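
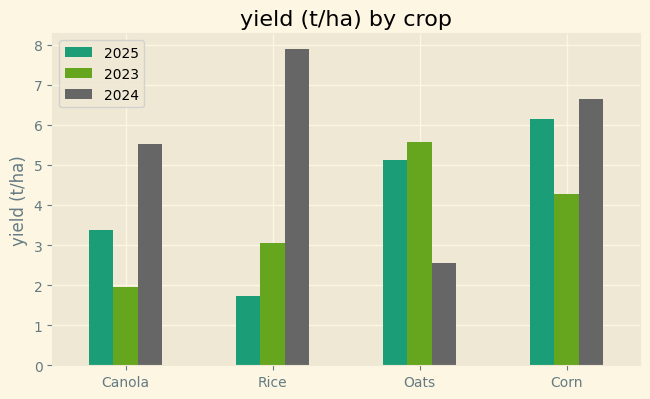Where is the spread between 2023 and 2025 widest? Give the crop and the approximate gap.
Corn: 2023 ≈ 4, 2025 ≈ 6 → gap ≈ 2. Next-largest (Canola) is only ≈ 1.

Corn, ≈ 2 t/ha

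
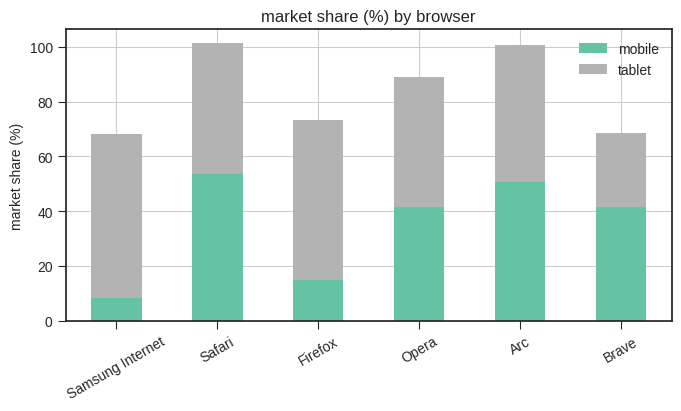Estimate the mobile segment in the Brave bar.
≈ 40

mobile top ≈ 40, bottom ≈ 0; segment ≈ 40.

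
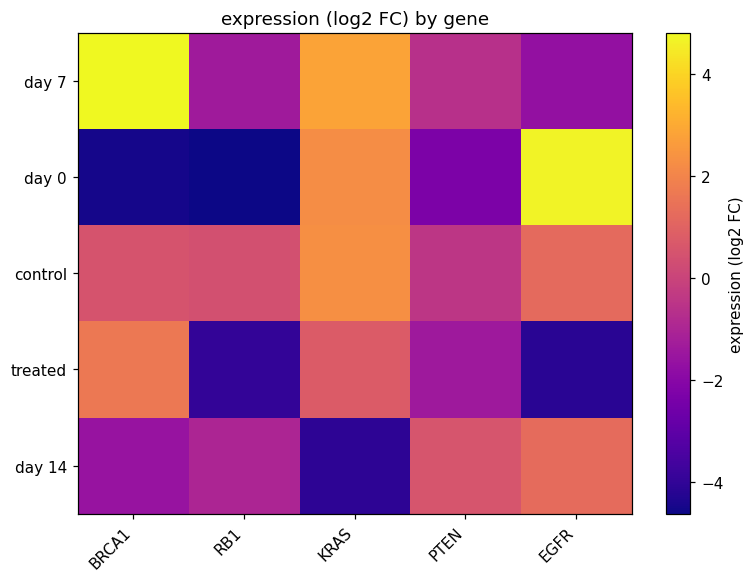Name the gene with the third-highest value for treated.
Top 4 for treated: BRCA1 ≈ 2, KRAS ≈ 1, PTEN ≈ -1, RB1 ≈ -4.

PTEN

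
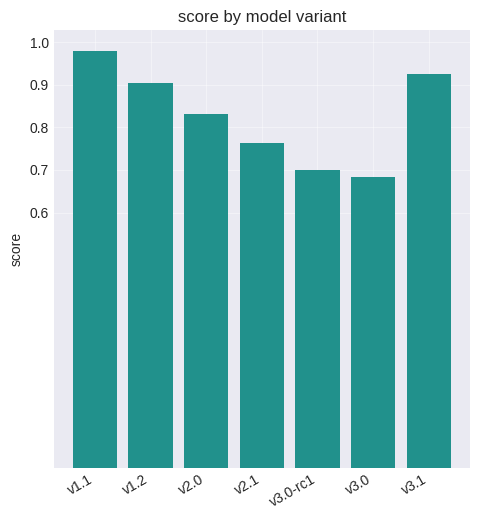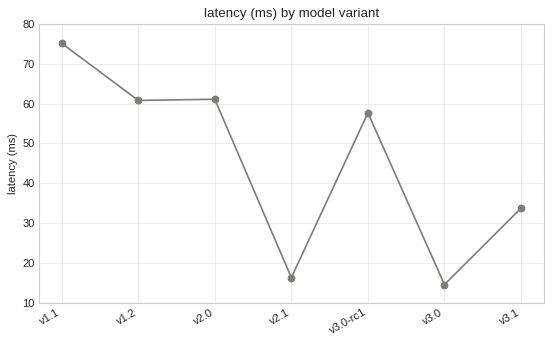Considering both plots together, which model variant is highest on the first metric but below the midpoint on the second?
v3.1

Chart 2 median latency (ms) ≈ 60; below-median model variants: v2.1, v3.0, v3.1. Among those, v3.1 has the highest score (≈ 0.9).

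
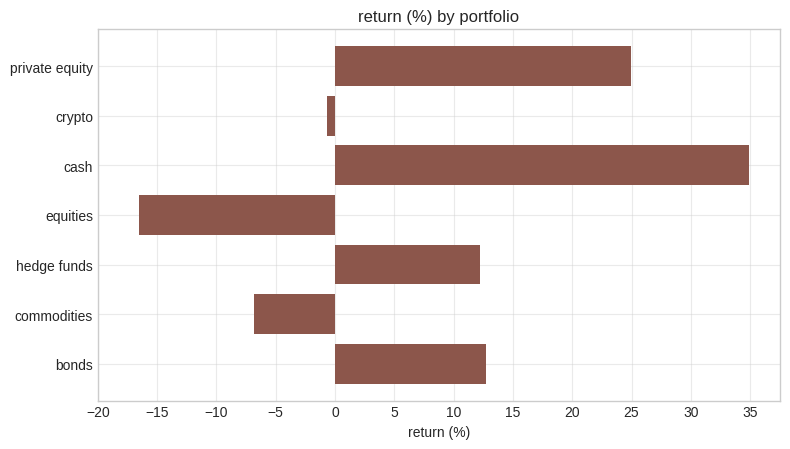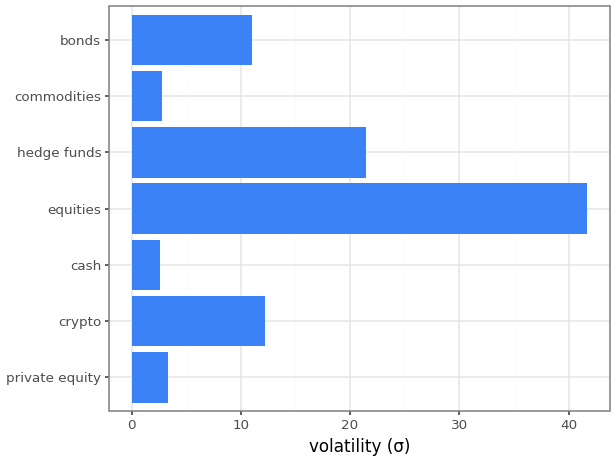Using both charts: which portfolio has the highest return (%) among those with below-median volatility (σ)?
cash

Chart 2 median volatility (σ) ≈ 10; below-median portfolios: private equity, cash, commodities. Among those, cash has the highest return (%) (≈ 35).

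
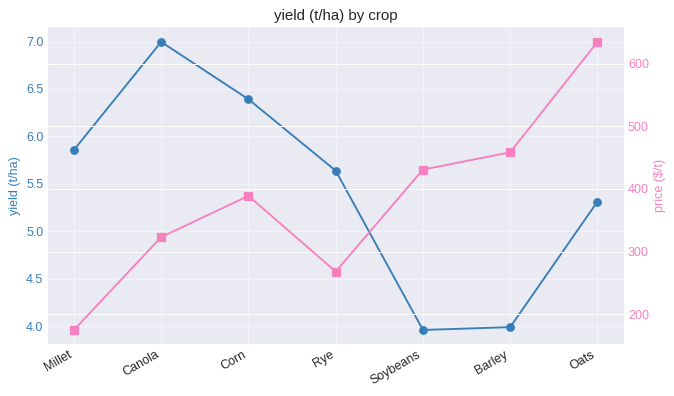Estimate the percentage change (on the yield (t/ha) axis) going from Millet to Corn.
≈ +8.3%

Millet ≈ 6.0, Corn ≈ 6.5; (6.5 − 6.0) / 6.0 ≈ +8.3%.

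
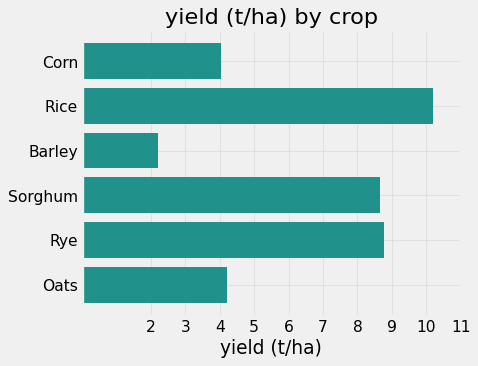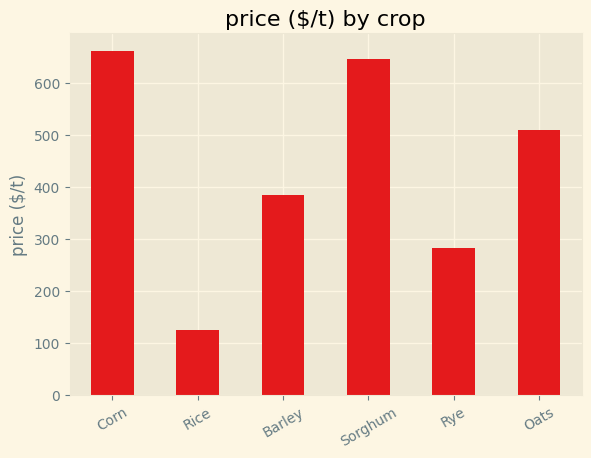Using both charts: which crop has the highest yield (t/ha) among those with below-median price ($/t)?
Rice

Chart 2 median price ($/t) ≈ 400; below-median crops: Rice, Barley, Rye. Among those, Rice has the highest yield (t/ha) (≈ 10).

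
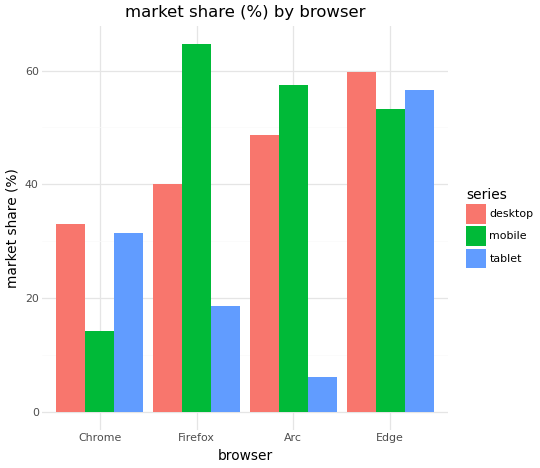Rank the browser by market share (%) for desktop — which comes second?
Top 3 for desktop: Edge ≈ 60, Arc ≈ 50, Firefox ≈ 40.

Arc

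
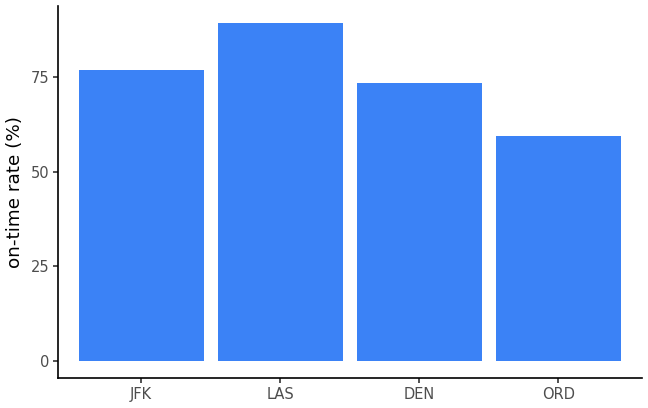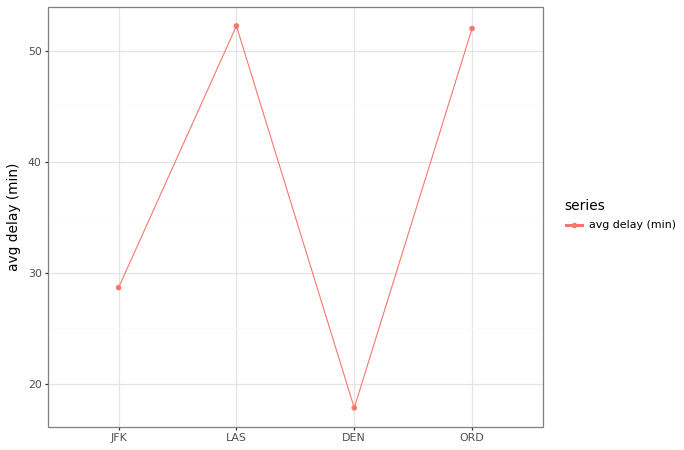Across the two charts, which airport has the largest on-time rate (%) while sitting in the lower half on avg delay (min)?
Chart 2 median avg delay (min) ≈ 40; below-median airports: JFK, DEN. Among those, JFK has the highest on-time rate (%) (≈ 80).

JFK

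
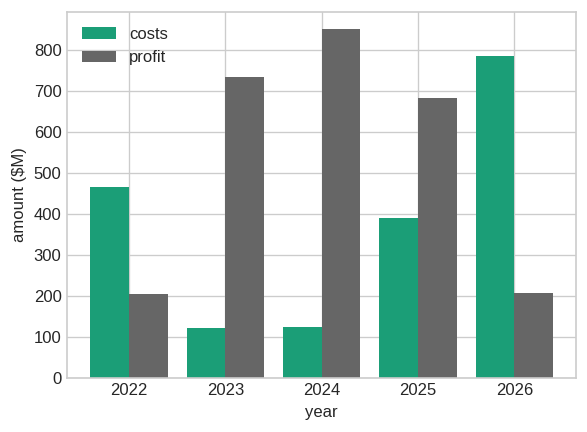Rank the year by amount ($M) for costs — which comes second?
Top 3 for costs: 2026 ≈ 800, 2022 ≈ 500, 2025 ≈ 400.

2022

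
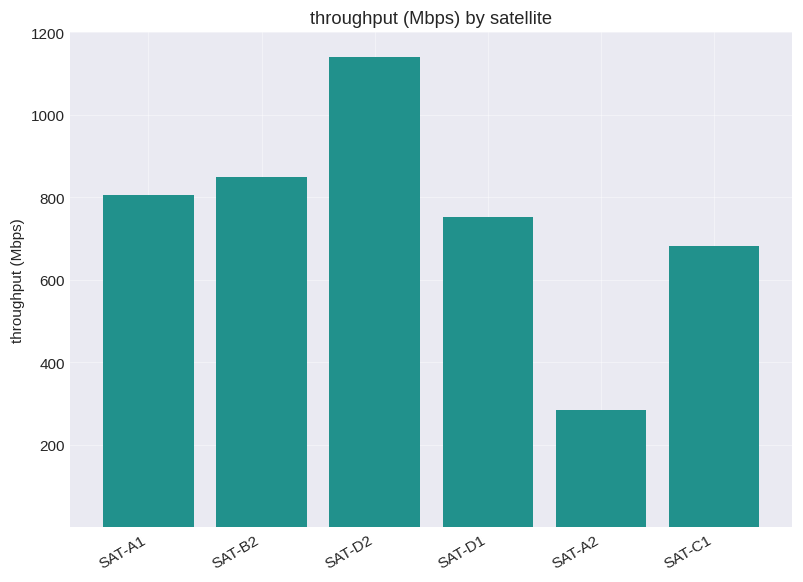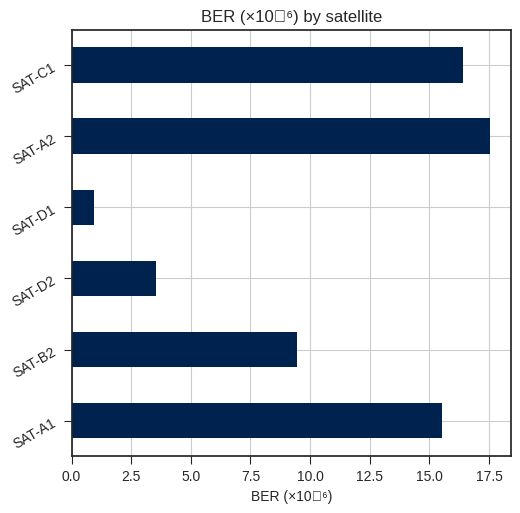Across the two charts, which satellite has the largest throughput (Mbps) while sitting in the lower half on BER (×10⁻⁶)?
SAT-D2

Chart 2 median BER (×10⁻⁶) ≈ 12; below-median satellites: SAT-B2, SAT-D2, SAT-D1. Among those, SAT-D2 has the highest throughput (Mbps) (≈ 1200).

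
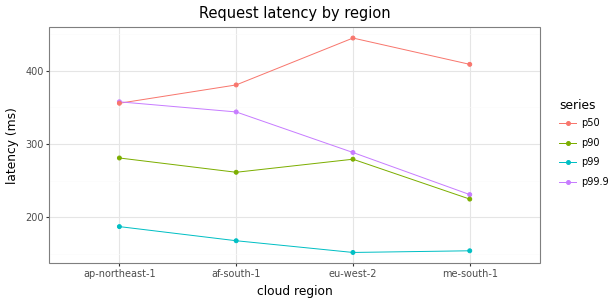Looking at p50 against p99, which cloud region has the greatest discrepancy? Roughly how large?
eu-west-2, ≈ 300 ms

eu-west-2: p50 ≈ 450, p99 ≈ 150 → gap ≈ 300. Next-largest (me-south-1) is only ≈ 250.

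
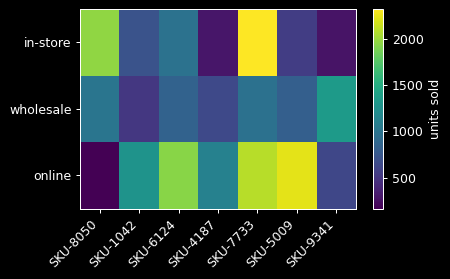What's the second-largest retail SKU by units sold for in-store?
SKU-8050

Top 3 for in-store: SKU-7733 ≈ 2400, SKU-8050 ≈ 2000, SKU-6124 ≈ 1000.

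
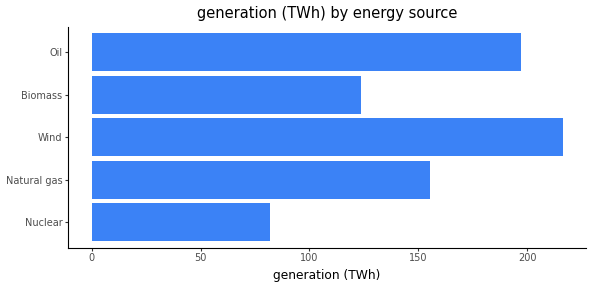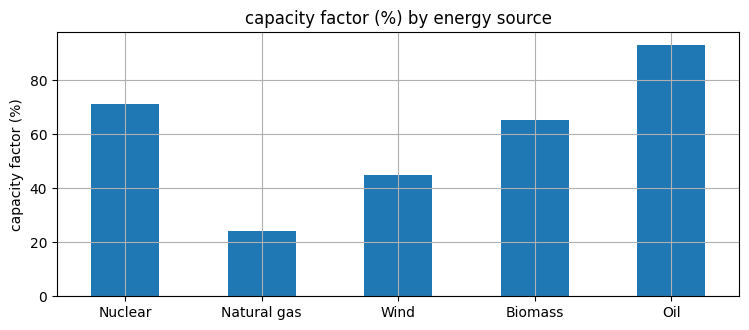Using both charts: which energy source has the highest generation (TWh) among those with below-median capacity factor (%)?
Wind

Chart 2 median capacity factor (%) ≈ 70; below-median energy sources: Natural gas, Wind. Among those, Wind has the highest generation (TWh) (≈ 220).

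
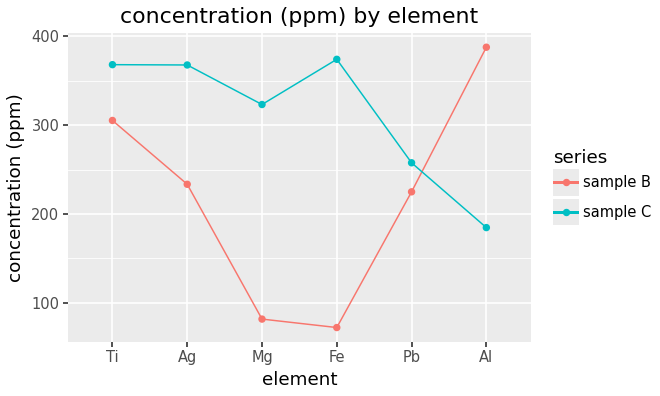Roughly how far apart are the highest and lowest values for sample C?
≈ 150

Max Fe ≈ 350, min Al ≈ 200; range ≈ 150.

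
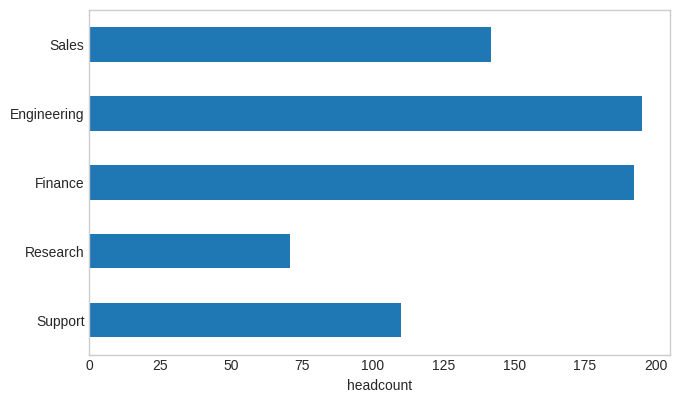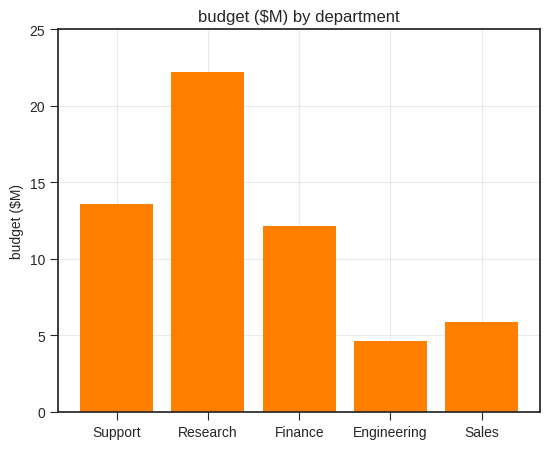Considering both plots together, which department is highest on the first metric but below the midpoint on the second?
Chart 2 median budget ($M) ≈ 10; below-median departments: Engineering, Sales. Among those, Engineering has the highest headcount (≈ 200).

Engineering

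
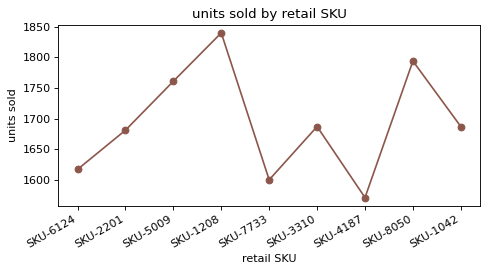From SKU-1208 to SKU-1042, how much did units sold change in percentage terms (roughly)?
SKU-1208 ≈ 1850, SKU-1042 ≈ 1675; (1675 − 1850) / 1850 ≈ -9.5%.

≈ -9.5%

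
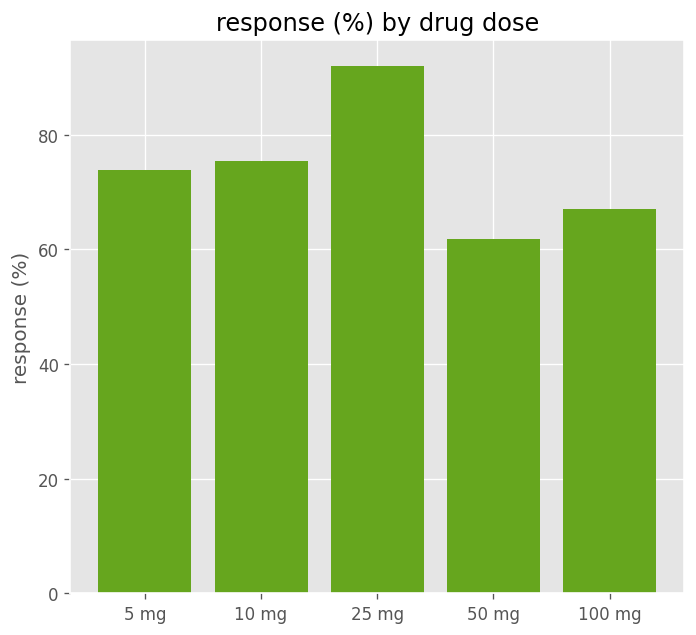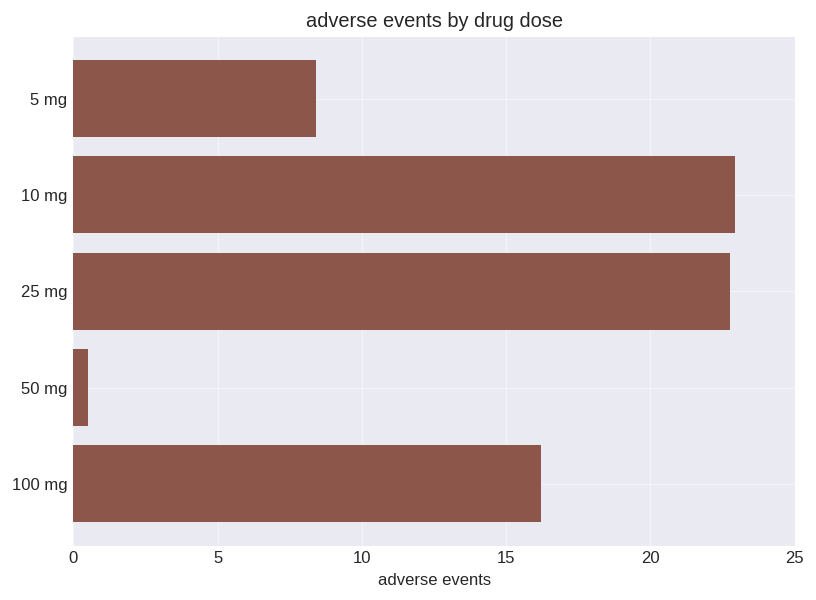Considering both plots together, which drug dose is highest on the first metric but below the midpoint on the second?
5 mg

Chart 2 median adverse events ≈ 15; below-median drug doses: 5 mg, 50 mg. Among those, 5 mg has the highest response (%) (≈ 70).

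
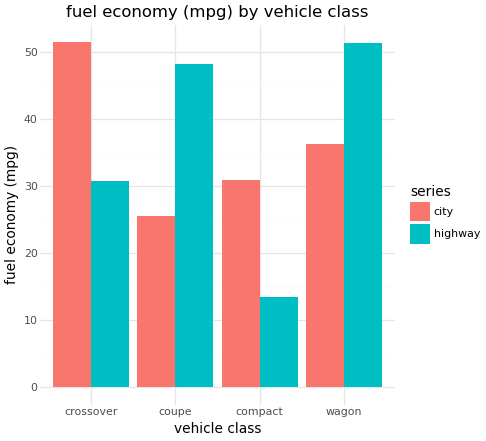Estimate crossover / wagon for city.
crossover ≈ 50, wagon ≈ 35; 50/35 ≈ 1.43.

≈ 1.43×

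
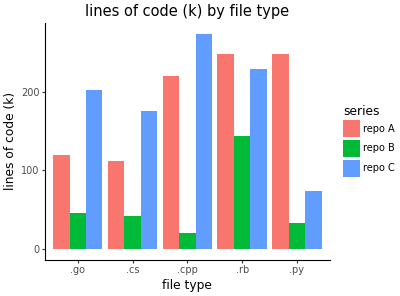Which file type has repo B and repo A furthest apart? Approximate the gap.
.py: repo B ≈ 25, repo A ≈ 250 → gap ≈ 225. Next-largest (.cpp) is only ≈ 200.

.py, ≈ 225 k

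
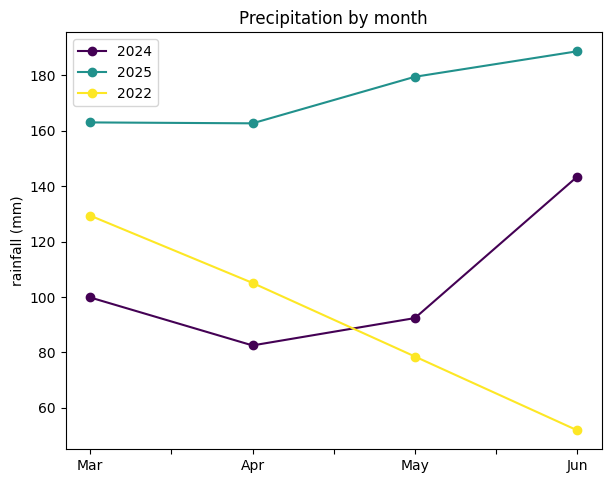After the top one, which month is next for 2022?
Top 3 for 2022: Mar ≈ 120, Apr ≈ 100, May ≈ 80.

Apr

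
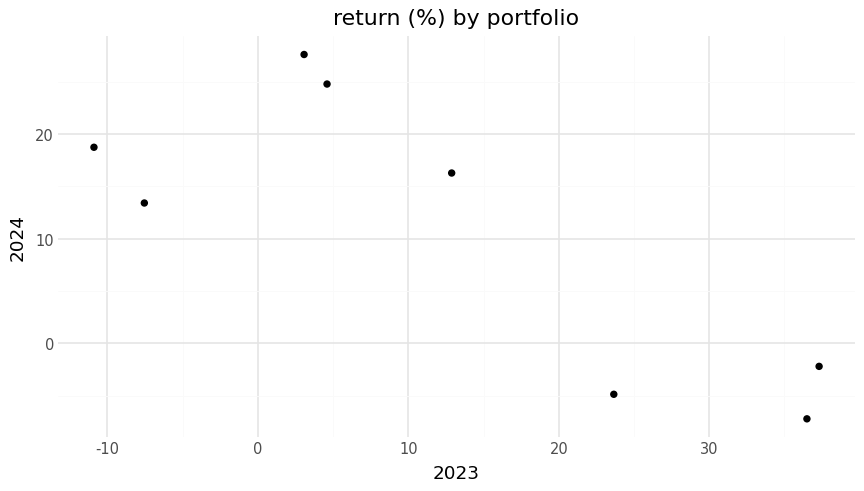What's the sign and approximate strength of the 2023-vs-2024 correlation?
negative, strong

Points are negatively correlated; strong (|r| ≈ 0.8).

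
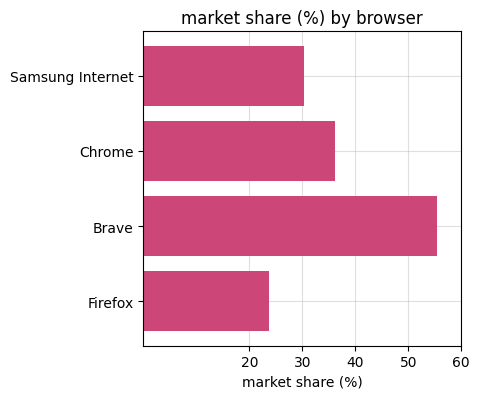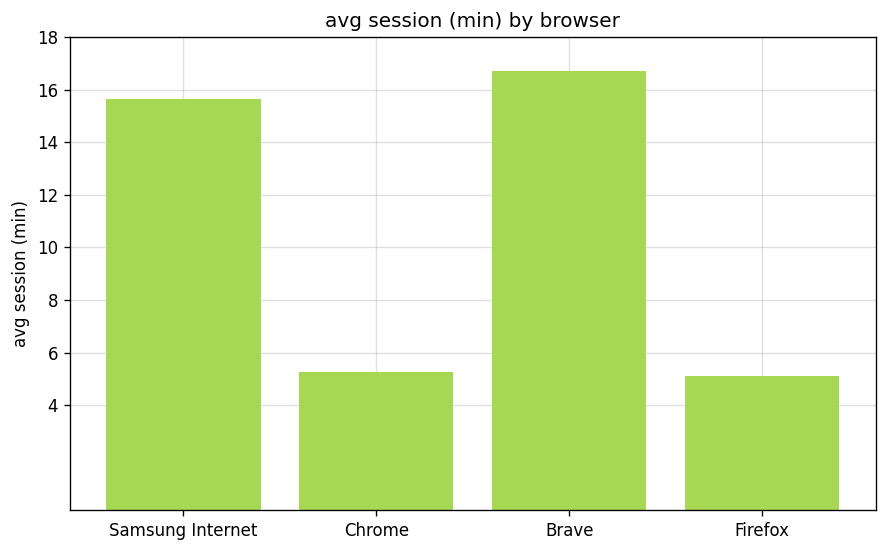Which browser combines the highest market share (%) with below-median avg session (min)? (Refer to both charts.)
Chart 2 median avg session (min) ≈ 10; below-median browsers: Chrome, Firefox. Among those, Chrome has the highest market share (%) (≈ 40).

Chrome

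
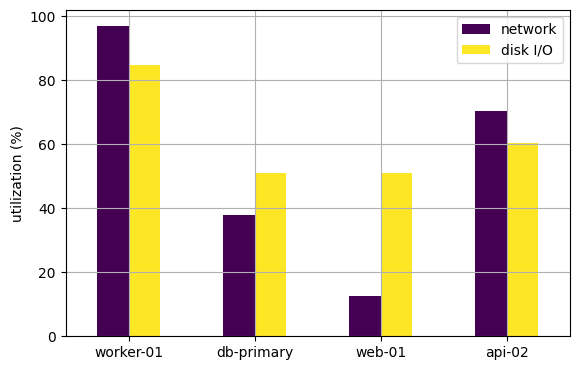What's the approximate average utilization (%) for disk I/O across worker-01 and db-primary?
(80 + 50) / 2 ≈ 65.

≈ 65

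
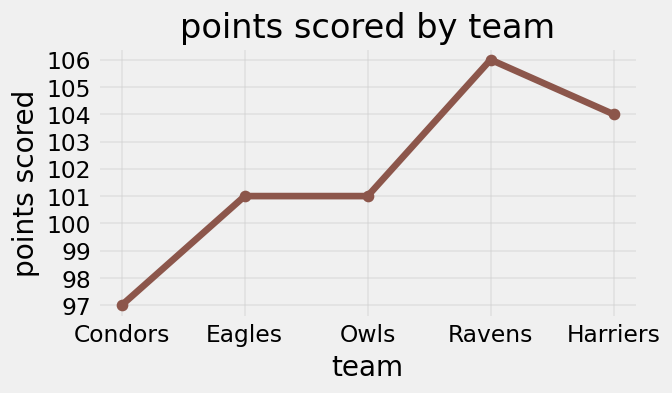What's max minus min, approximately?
≈ 9

Max Ravens ≈ 106, min Condors ≈ 97; range ≈ 9.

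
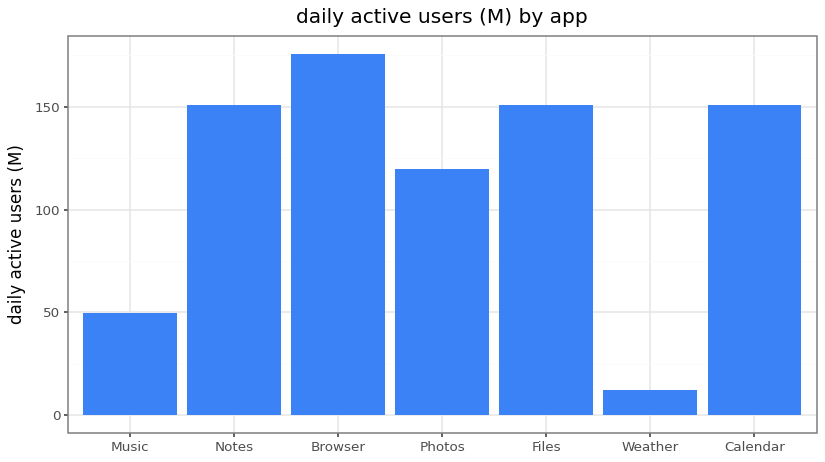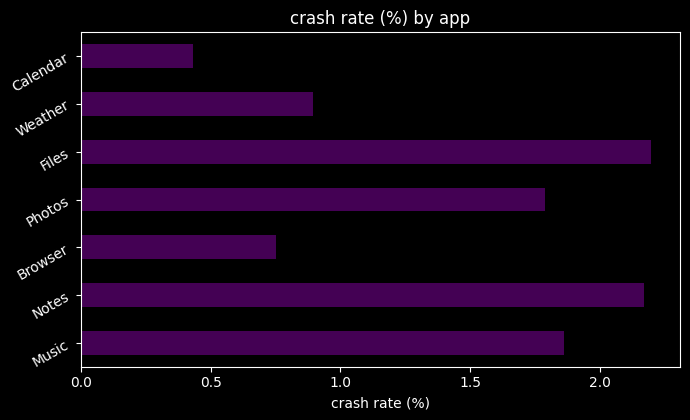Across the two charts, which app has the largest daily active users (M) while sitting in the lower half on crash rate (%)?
Chart 2 median crash rate (%) ≈ 2; below-median apps: Browser, Weather, Calendar. Among those, Browser has the highest daily active users (M) (≈ 180).

Browser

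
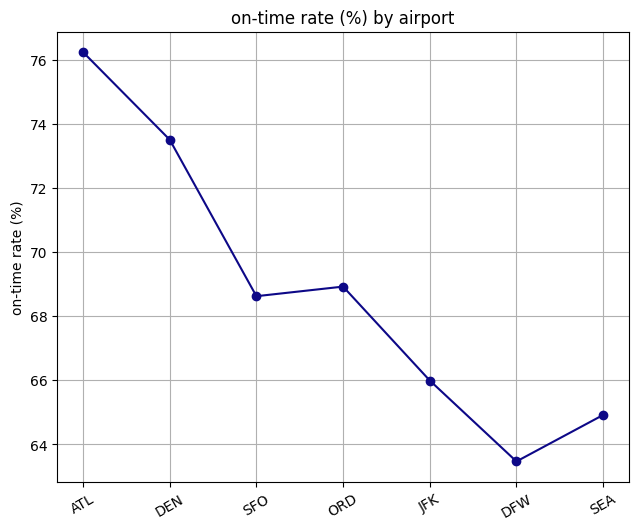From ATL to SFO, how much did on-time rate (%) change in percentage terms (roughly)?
ATL ≈ 76, SFO ≈ 68; (68 − 76) / 76 ≈ -10.5%.

≈ -10.5%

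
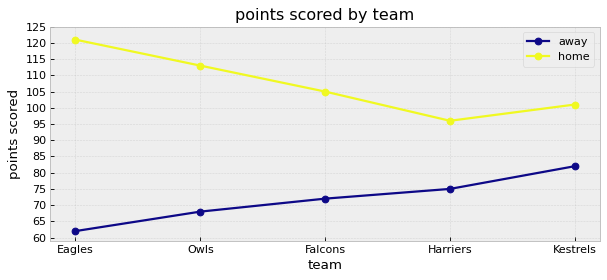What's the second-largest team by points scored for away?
Harriers

Top 3 for away: Kestrels ≈ 80, Harriers ≈ 75, Falcons ≈ 70.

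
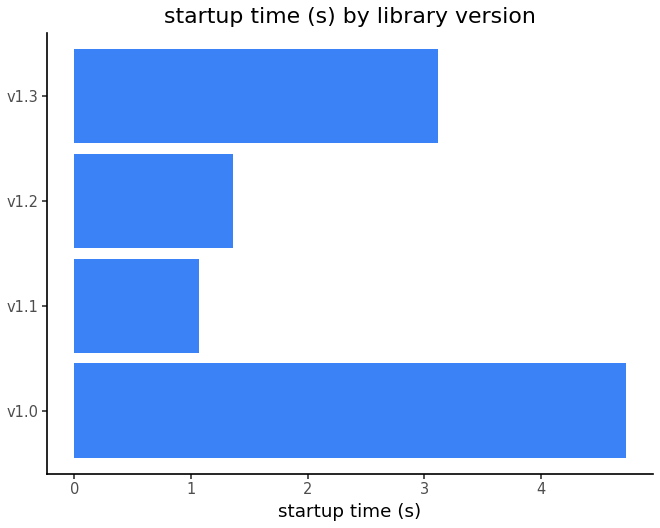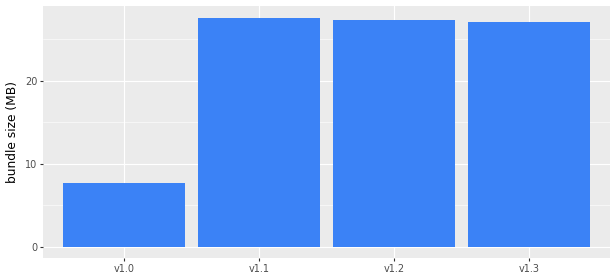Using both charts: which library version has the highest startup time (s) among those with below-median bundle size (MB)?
v1.0

Chart 2 median bundle size (MB) ≈ 25; below-median library versions: v1.0, v1.3. Among those, v1.0 has the highest startup time (s) (≈ 4.5).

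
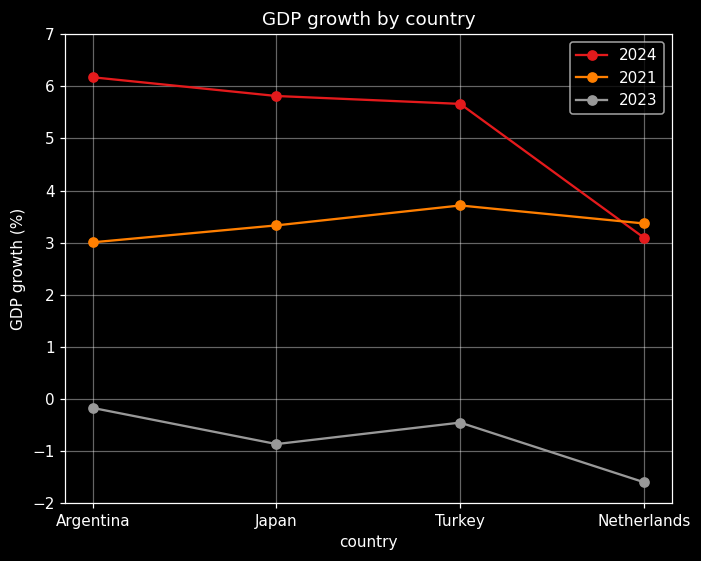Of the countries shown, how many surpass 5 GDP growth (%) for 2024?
3

Above 5: Argentina, Japan, Turkey.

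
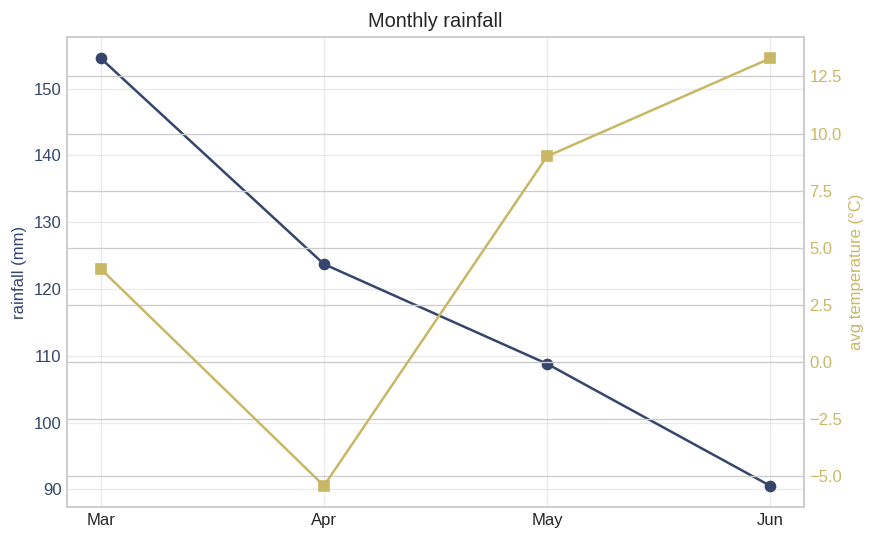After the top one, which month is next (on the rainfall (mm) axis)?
Apr

Top 3 (on the rainfall (mm) axis): Mar ≈ 150, Apr ≈ 120, May ≈ 110.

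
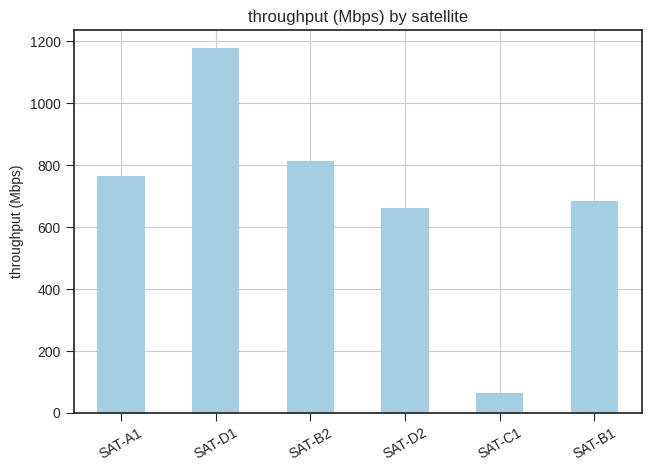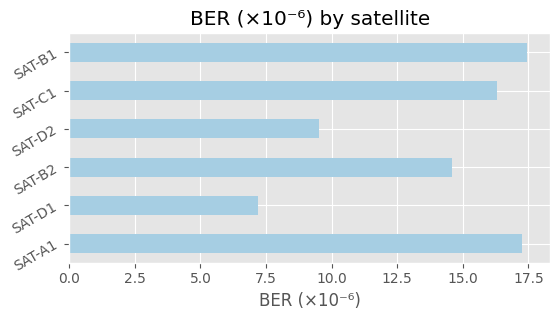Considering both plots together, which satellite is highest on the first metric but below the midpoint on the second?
SAT-D1

Chart 2 median BER (×10⁻⁶) ≈ 16; below-median satellites: SAT-D1, SAT-B2, SAT-D2. Among those, SAT-D1 has the highest throughput (Mbps) (≈ 1200).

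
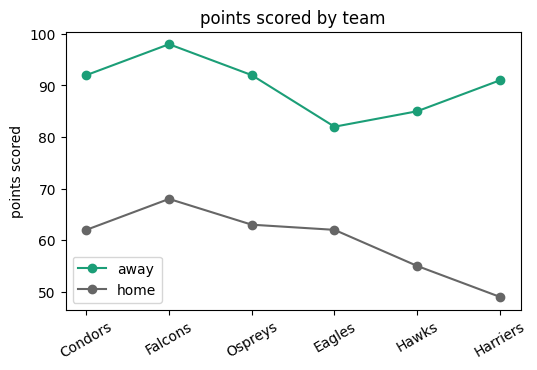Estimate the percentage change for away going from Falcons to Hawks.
Falcons ≈ 100, Hawks ≈ 85; (85 − 100) / 100 ≈ -15%.

≈ -15%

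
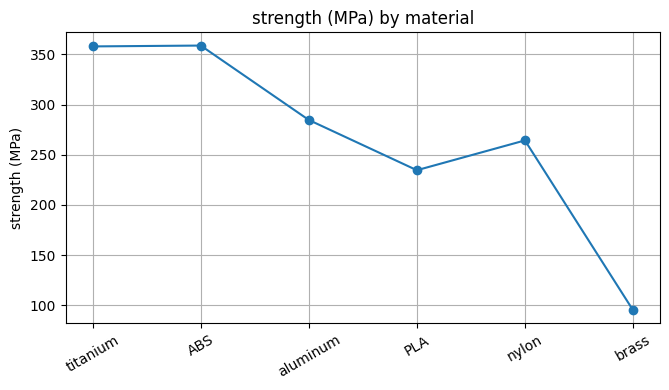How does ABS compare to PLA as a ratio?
≈ 1.56×

ABS ≈ 350, PLA ≈ 225; 350/225 ≈ 1.56.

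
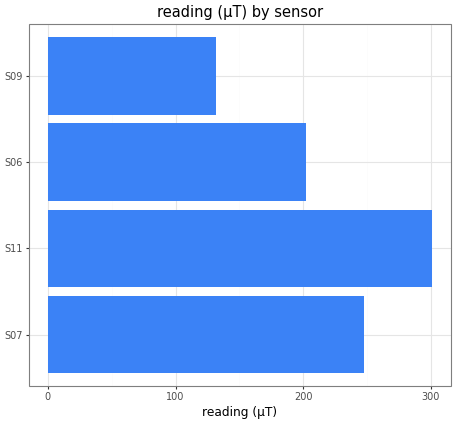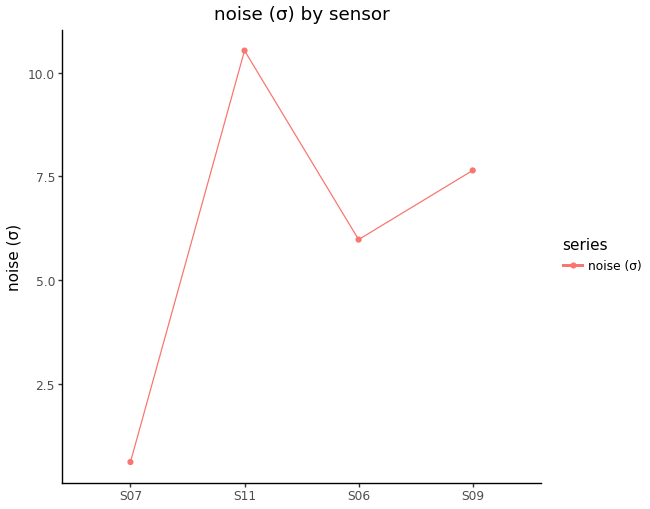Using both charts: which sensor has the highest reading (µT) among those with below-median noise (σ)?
S07

Chart 2 median noise (σ) ≈ 7; below-median sensors: S07, S06. Among those, S07 has the highest reading (µT) (≈ 250).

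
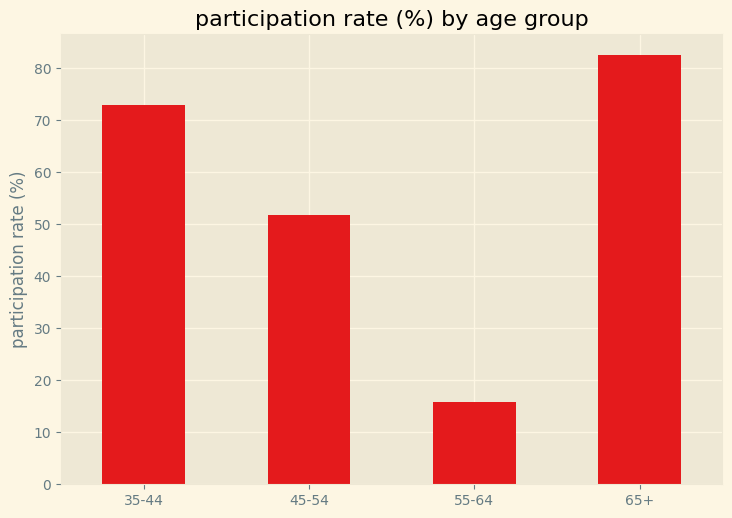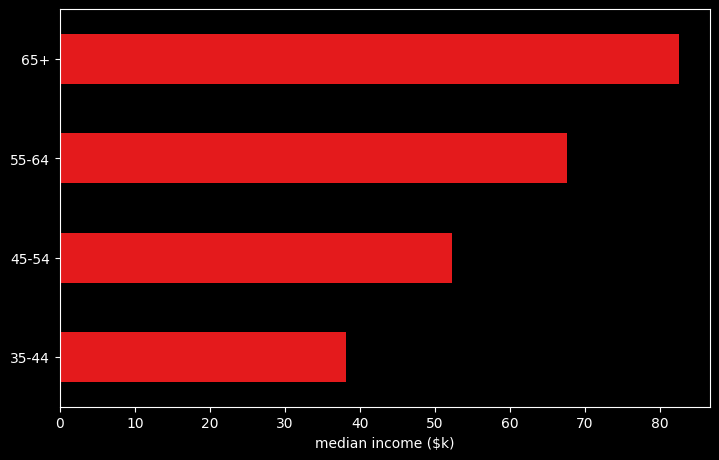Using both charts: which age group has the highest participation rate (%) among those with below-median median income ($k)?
Chart 2 median median income ($k) ≈ 60; below-median age groups: 35-44, 45-54. Among those, 35-44 has the highest participation rate (%) (≈ 70).

35-44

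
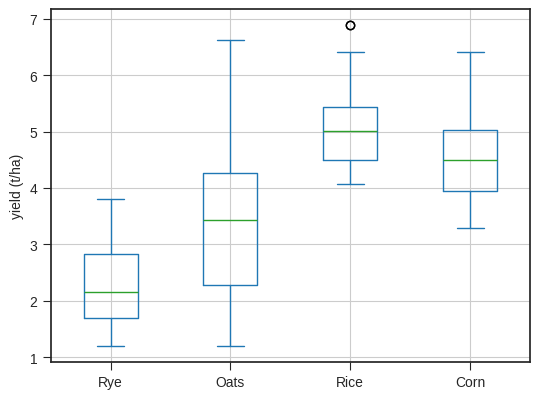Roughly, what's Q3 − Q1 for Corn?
≈ 1.0

Q3 ≈ 5.0, Q1 ≈ 4.0; IQR ≈ 1.0.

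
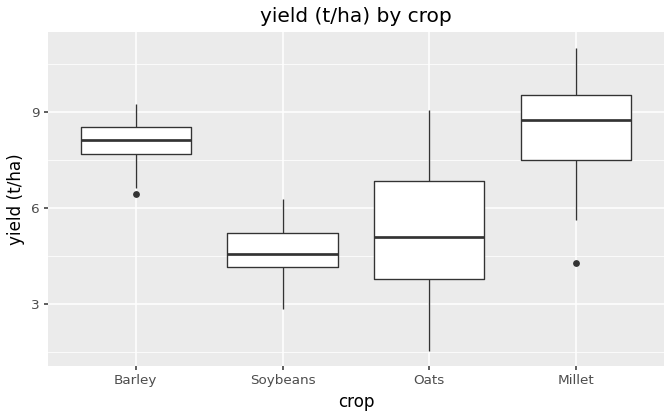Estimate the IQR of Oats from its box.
Q3 ≈ 7.0, Q1 ≈ 4.0; IQR ≈ 3.0.

≈ 3.0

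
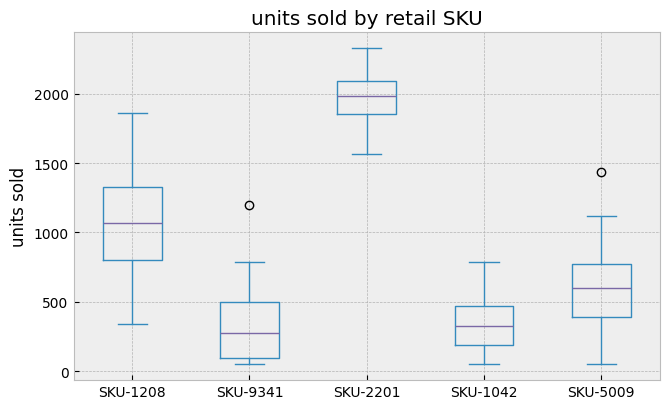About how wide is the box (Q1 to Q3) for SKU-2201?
≈ 200

Q3 ≈ 2000, Q1 ≈ 1800; IQR ≈ 200.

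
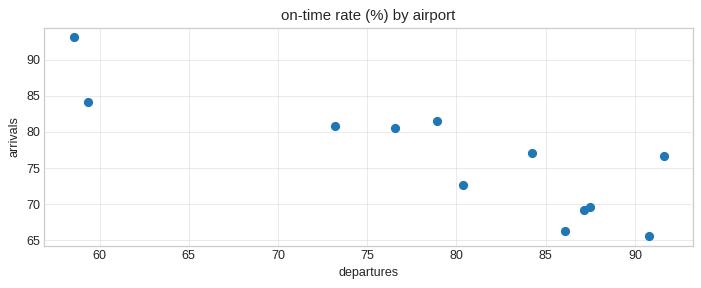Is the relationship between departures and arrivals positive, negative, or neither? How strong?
negative, strong

Points are negatively correlated; strong (|r| ≈ 0.8).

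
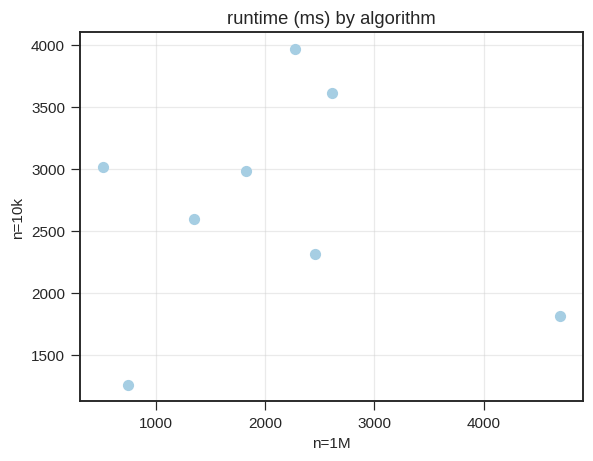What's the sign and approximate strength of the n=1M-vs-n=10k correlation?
Points are roughly uncorrelated; weak (|r| ≈ 0.0).

no clear correlation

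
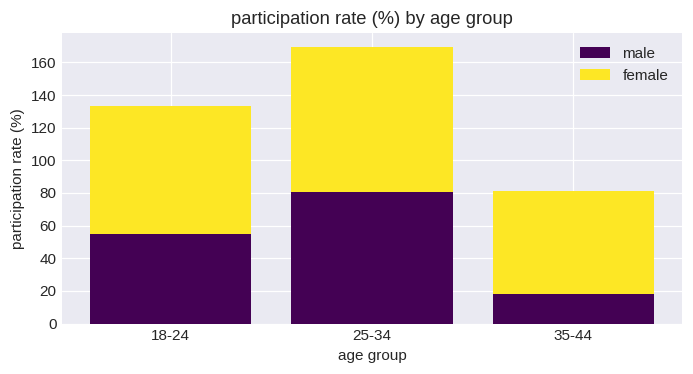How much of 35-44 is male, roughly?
≈ 20

male top ≈ 20, bottom ≈ 0; segment ≈ 20.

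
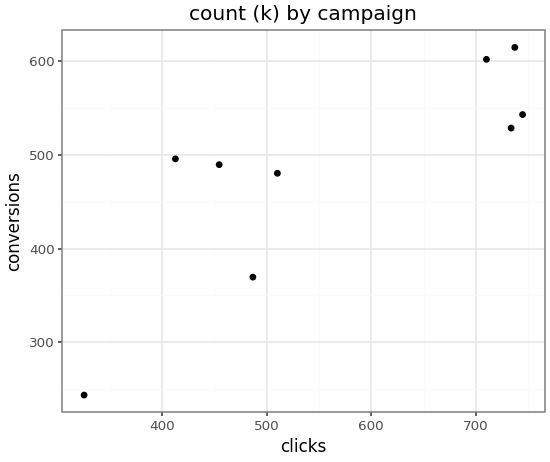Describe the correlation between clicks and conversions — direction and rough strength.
positive, strong

Points are positively correlated; strong (|r| ≈ 0.8).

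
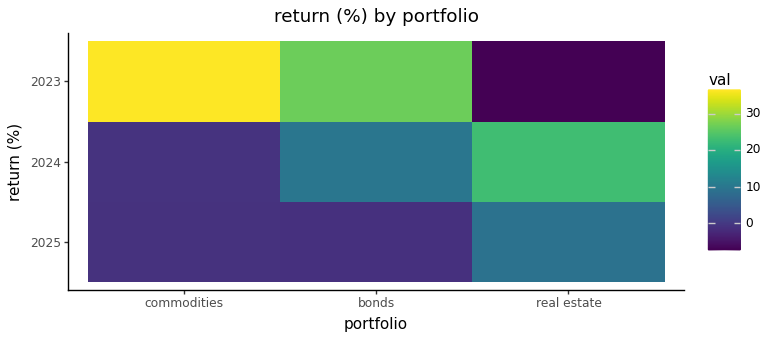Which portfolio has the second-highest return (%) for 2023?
bonds

Top 3 for 2023: commodities ≈ 35, bonds ≈ 25, real estate ≈ -5.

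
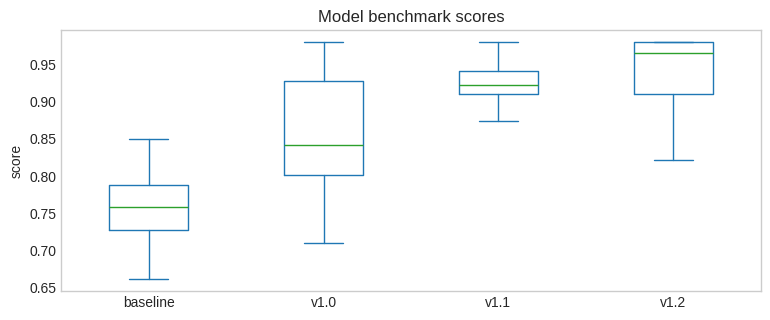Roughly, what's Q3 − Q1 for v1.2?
≈ 0.08

Q3 ≈ 0.98, Q1 ≈ 0.90; IQR ≈ 0.08.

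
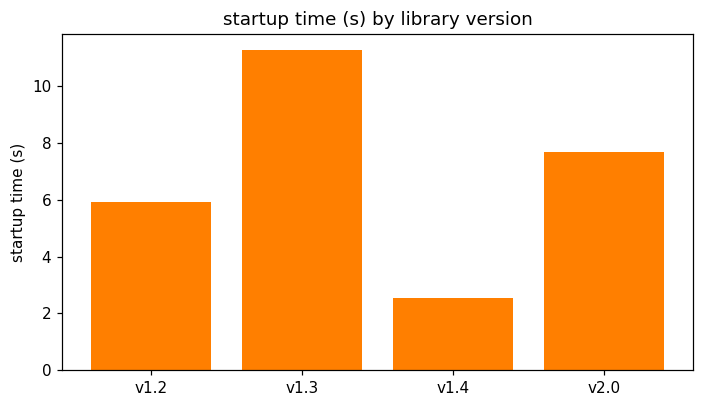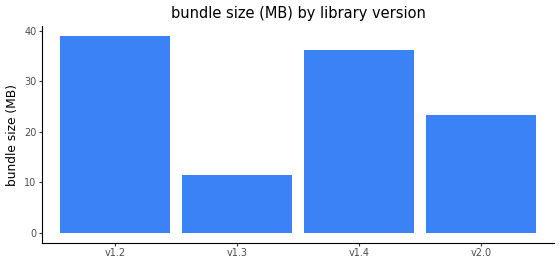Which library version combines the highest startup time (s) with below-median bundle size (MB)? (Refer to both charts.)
Chart 2 median bundle size (MB) ≈ 30; below-median library versions: v1.3, v2.0. Among those, v1.3 has the highest startup time (s) (≈ 12).

v1.3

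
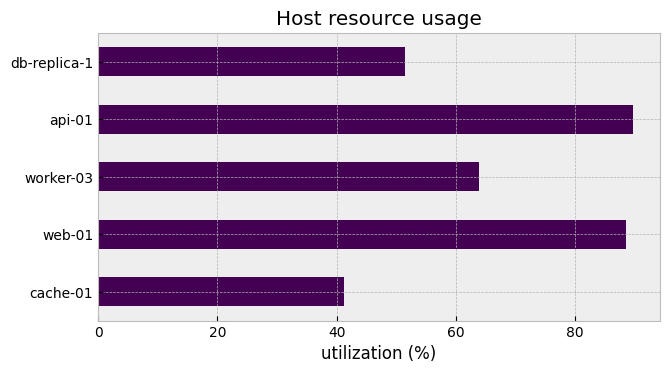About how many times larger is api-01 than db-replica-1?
≈ 1.8×

api-01 ≈ 90, db-replica-1 ≈ 50; 90/50 ≈ 1.8.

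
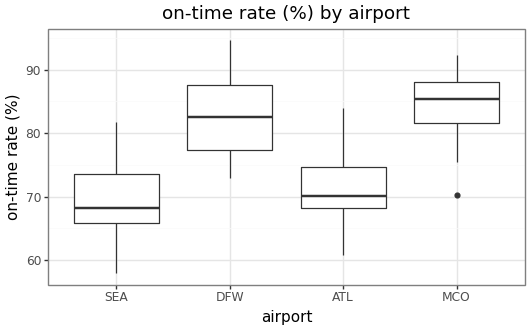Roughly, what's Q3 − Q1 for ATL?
Q3 ≈ 74, Q1 ≈ 68; IQR ≈ 6.

≈ 6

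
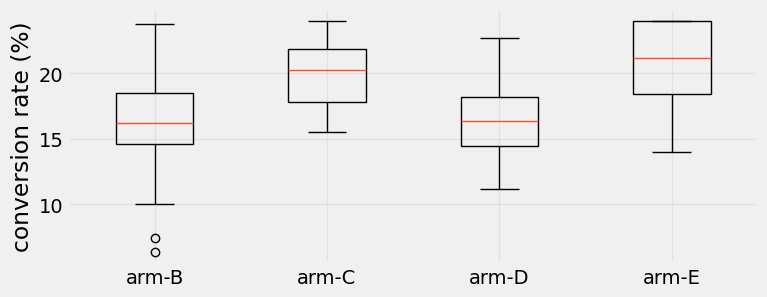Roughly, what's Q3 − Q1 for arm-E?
≈ 5.5

Q3 ≈ 24.0, Q1 ≈ 18.5; IQR ≈ 5.5.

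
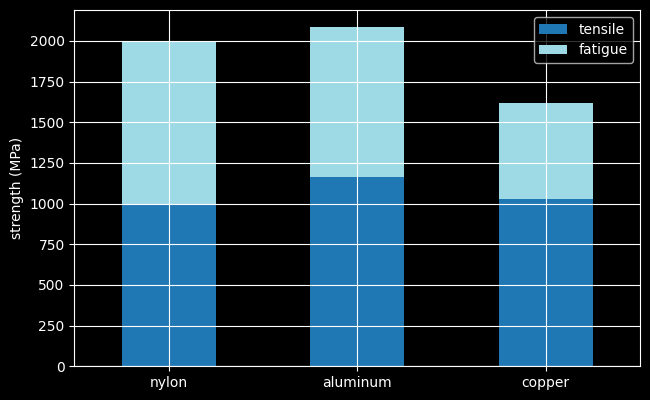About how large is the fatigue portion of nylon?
≈ 1000

fatigue top ≈ 2000, bottom ≈ 1000; segment ≈ 1000.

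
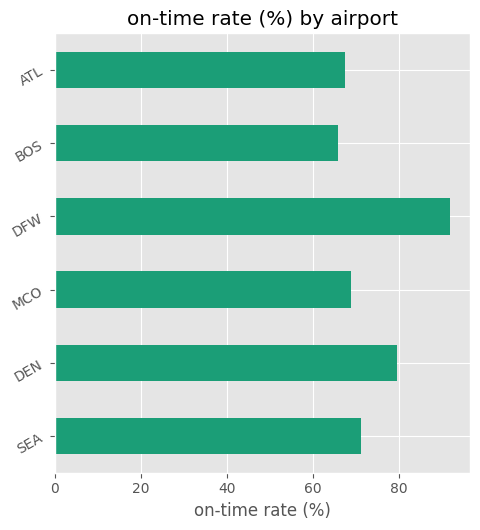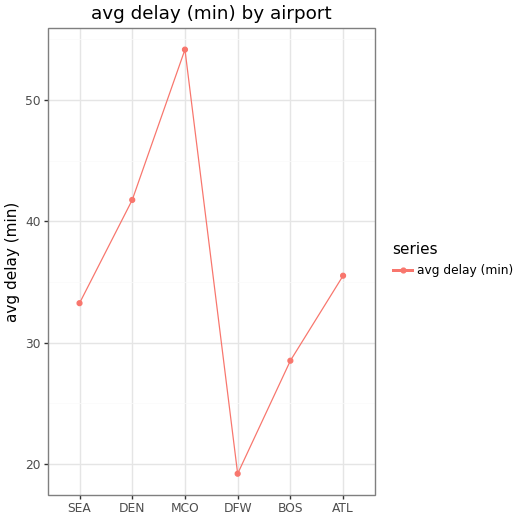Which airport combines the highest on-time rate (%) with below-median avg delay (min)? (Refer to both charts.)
Chart 2 median avg delay (min) ≈ 35; below-median airports: SEA, DFW, BOS. Among those, DFW has the highest on-time rate (%) (≈ 90).

DFW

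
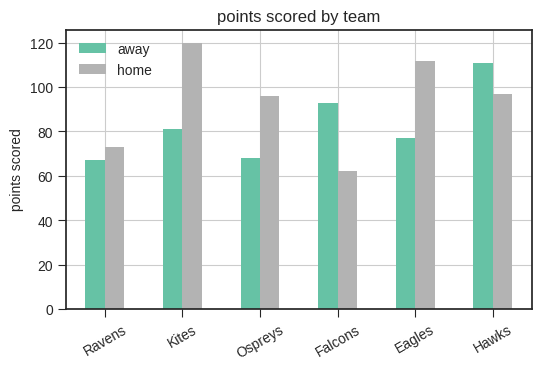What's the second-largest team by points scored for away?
Falcons

Top 3 for away: Hawks ≈ 110, Falcons ≈ 90, Kites ≈ 80.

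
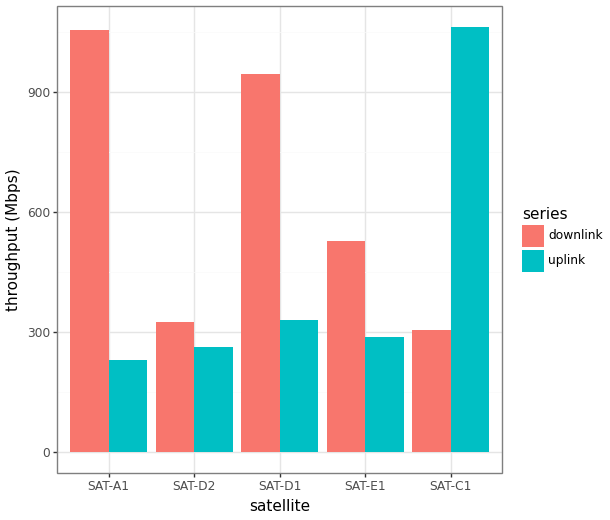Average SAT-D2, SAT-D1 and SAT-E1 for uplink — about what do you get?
(300 + 300 + 300) / 3 ≈ 300.

≈ 300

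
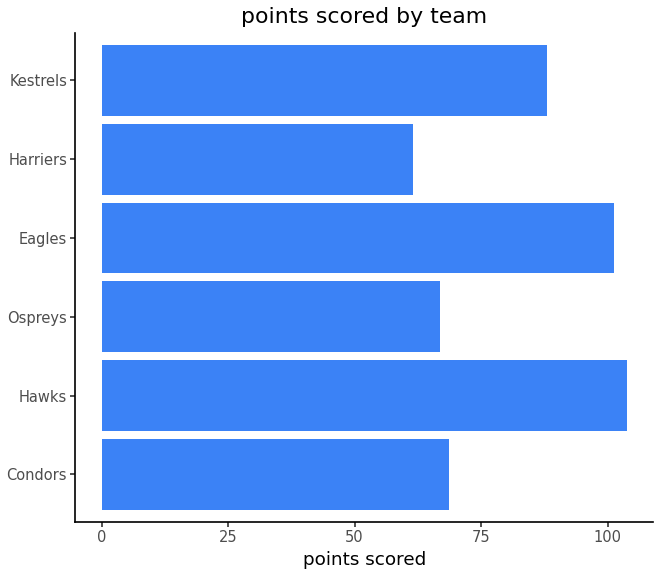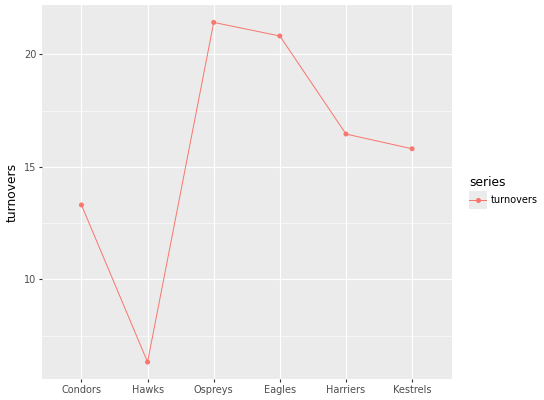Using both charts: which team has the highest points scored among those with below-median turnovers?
Hawks

Chart 2 median turnovers ≈ 16; below-median teams: Condors, Hawks, Kestrels. Among those, Hawks has the highest points scored (≈ 100).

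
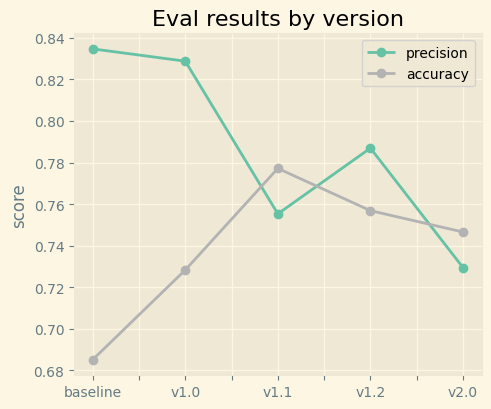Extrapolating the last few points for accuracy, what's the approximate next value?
Last three: 0.78, 0.76, 0.74 → slope ≈ -0.02/step → next ≈ 0.72.

≈ 0.72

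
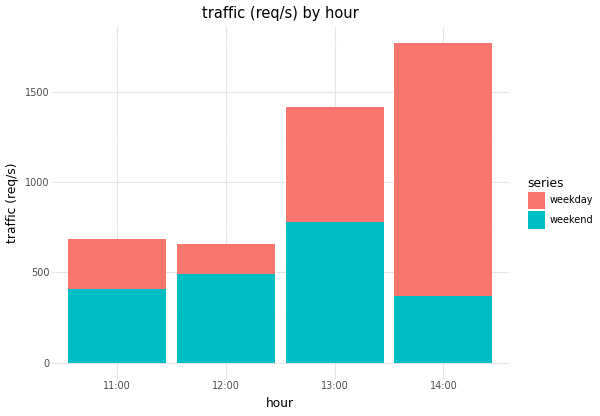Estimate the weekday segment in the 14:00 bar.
weekday top ≈ 1800, bottom ≈ 400; segment ≈ 1400.

≈ 1400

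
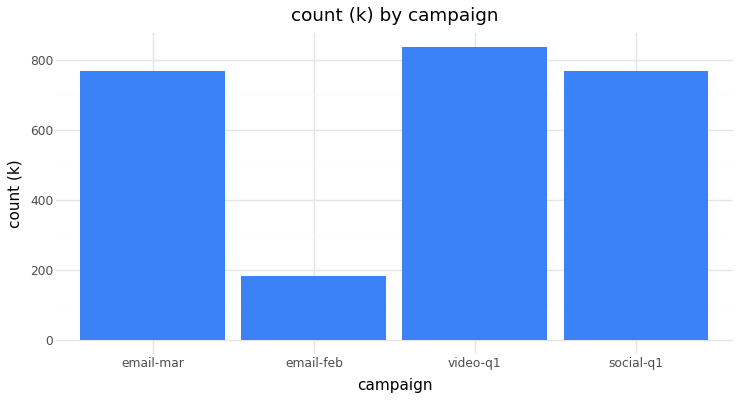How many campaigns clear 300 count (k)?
Above 300: email-mar, video-q1, social-q1.

3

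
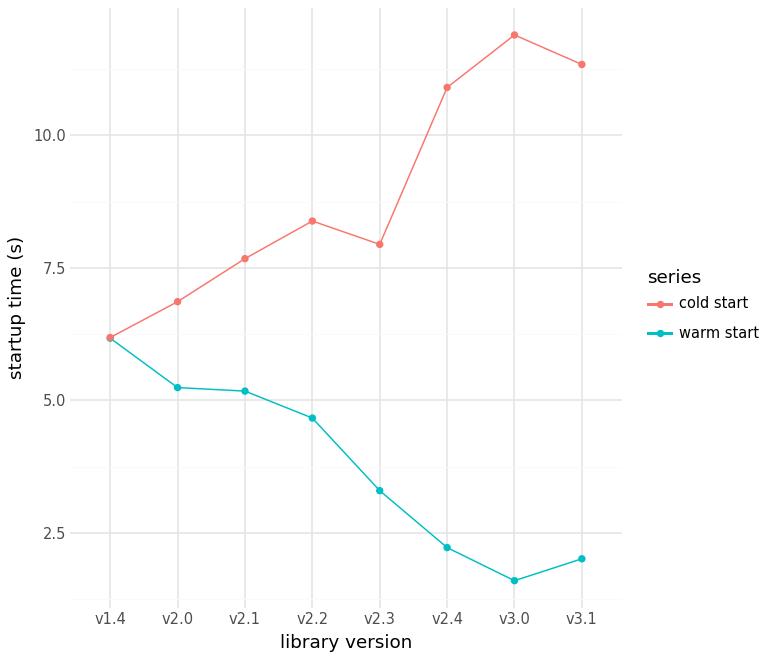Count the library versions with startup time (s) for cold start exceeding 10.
3

Above 10: v2.4, v3.0, v3.1.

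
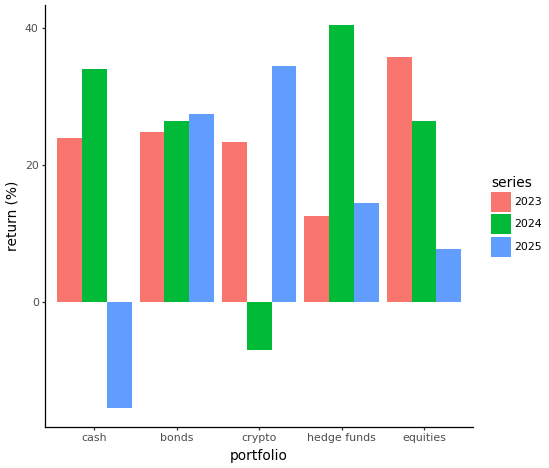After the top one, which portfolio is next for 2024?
cash

Top 3 for 2024: hedge funds ≈ 40, cash ≈ 35, bonds ≈ 25.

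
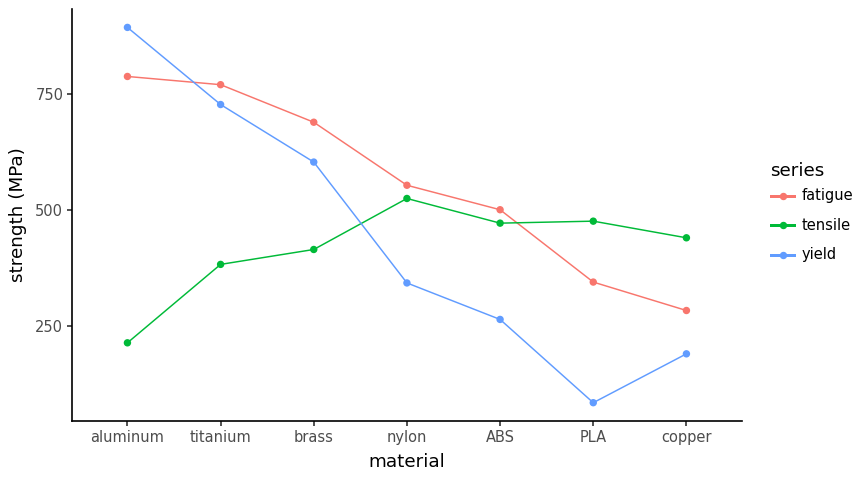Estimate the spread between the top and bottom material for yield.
≈ 800

Max aluminum ≈ 900, min PLA ≈ 100; range ≈ 800.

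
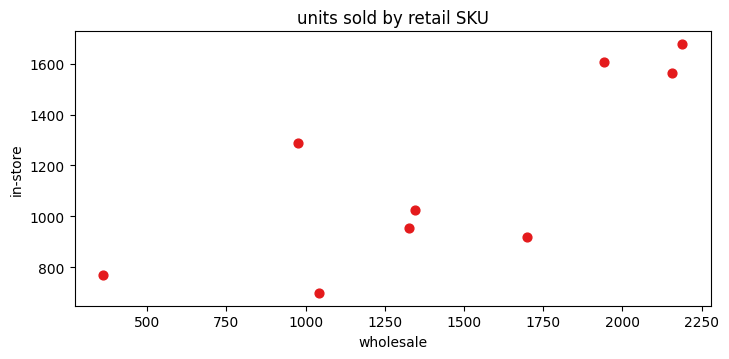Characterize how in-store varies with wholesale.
Points are positively correlated; strong (|r| ≈ 0.8).

positive, strong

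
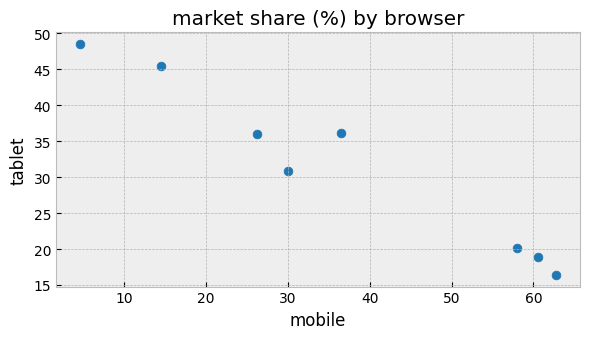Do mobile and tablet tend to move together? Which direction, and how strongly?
negative, strong

Points are negatively correlated; strong (|r| ≈ 1.0).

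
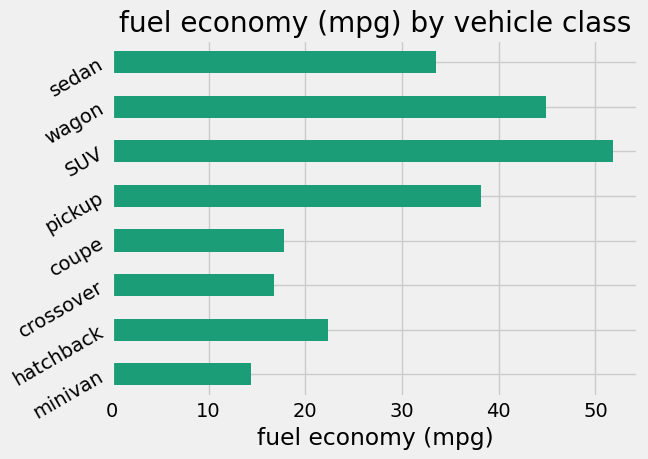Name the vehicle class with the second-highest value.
wagon

Top 3: SUV ≈ 50, wagon ≈ 45, pickup ≈ 40.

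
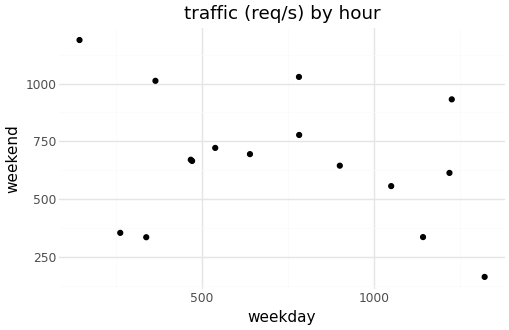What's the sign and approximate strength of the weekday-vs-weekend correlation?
Points are negatively correlated; weak (|r| ≈ 0.3).

negative, weak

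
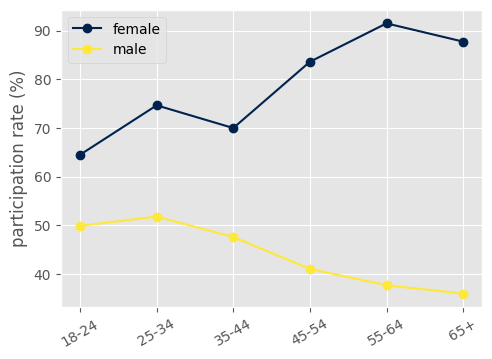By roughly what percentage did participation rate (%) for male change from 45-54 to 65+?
45-54 ≈ 40, 65+ ≈ 35; (35 − 40) / 40 ≈ -12.5%.

≈ -12.5%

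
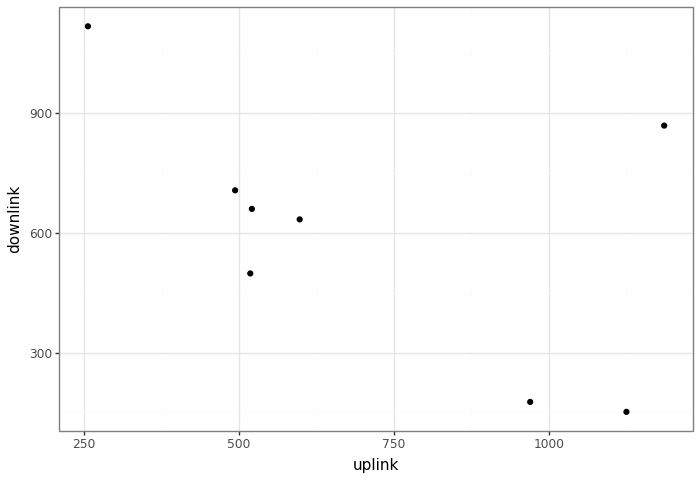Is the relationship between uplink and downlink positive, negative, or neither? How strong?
negative, moderate

Points are negatively correlated; moderate (|r| ≈ 0.5).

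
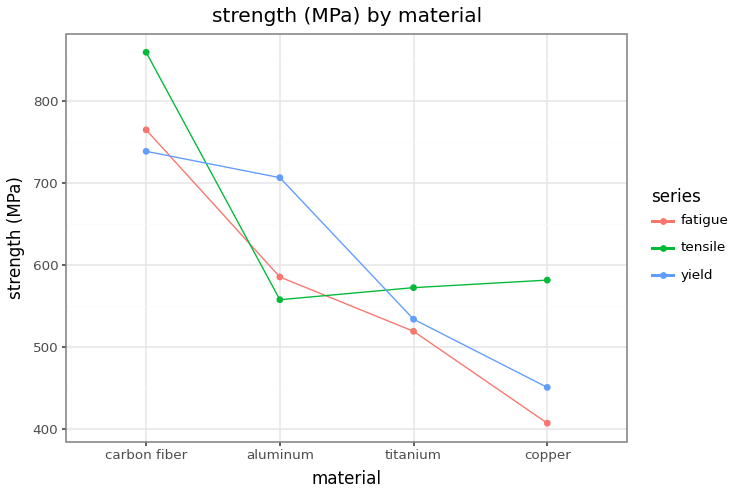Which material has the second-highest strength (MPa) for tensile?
copper

Top 3 for tensile: carbon fiber ≈ 850, copper ≈ 600, titanium ≈ 550.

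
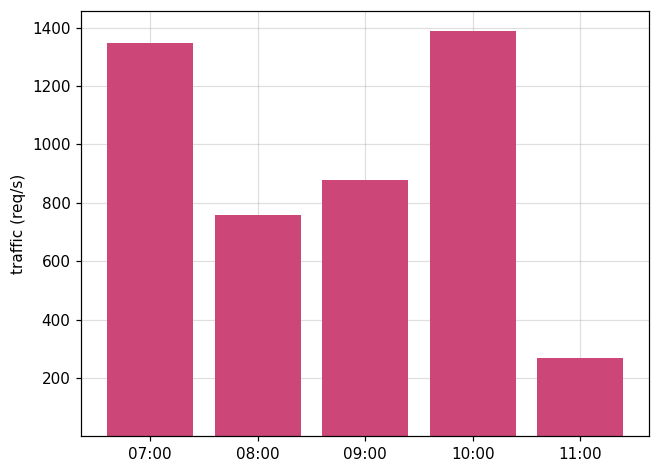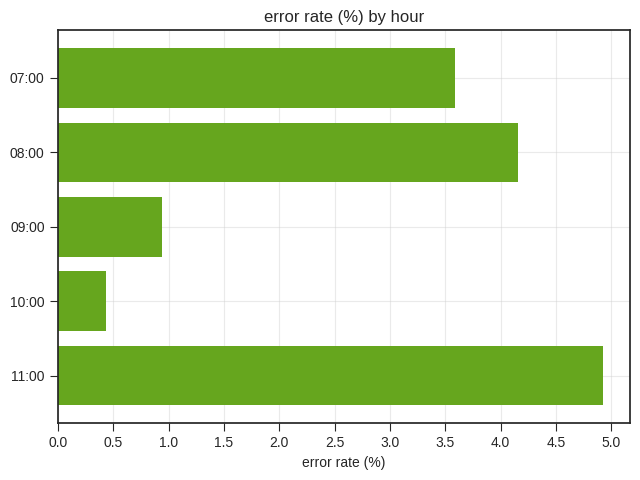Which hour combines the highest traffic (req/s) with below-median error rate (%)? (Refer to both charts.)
10:00

Chart 2 median error rate (%) ≈ 3.5; below-median hours: 09:00, 10:00. Among those, 10:00 has the highest traffic (req/s) (≈ 1400).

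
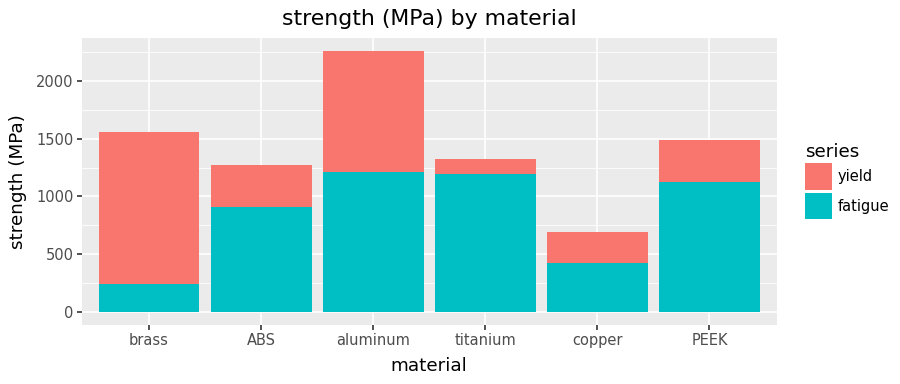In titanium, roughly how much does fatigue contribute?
fatigue top ≈ 1200, bottom ≈ 0; segment ≈ 1200.

≈ 1200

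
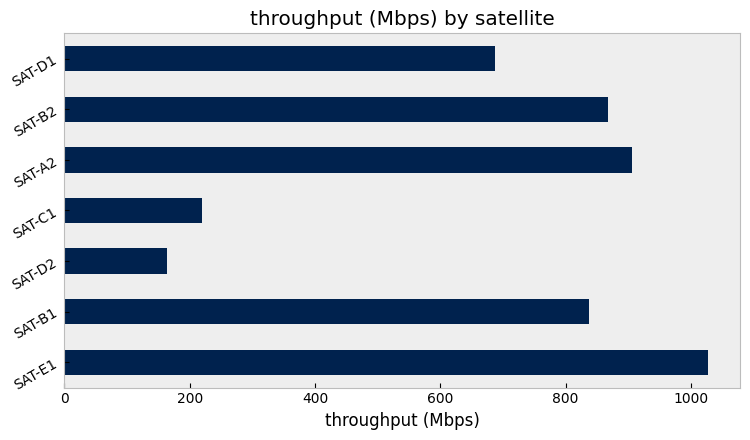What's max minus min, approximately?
≈ 800

Max SAT-E1 ≈ 1000, min SAT-D2 ≈ 200; range ≈ 800.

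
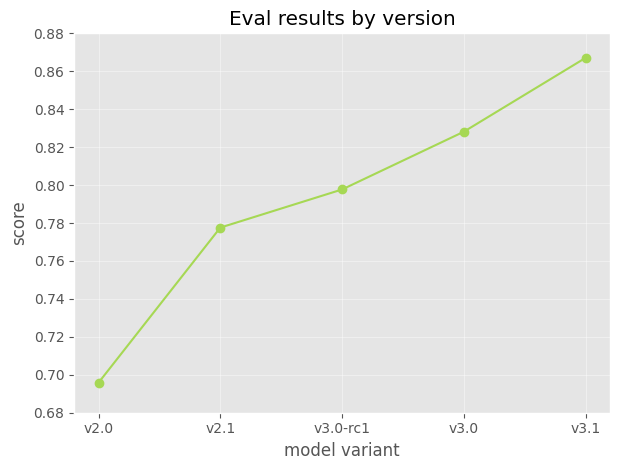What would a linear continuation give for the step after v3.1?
Last three: 0.80, 0.82, 0.86 → slope ≈ 0.03/step → next ≈ 0.89.

≈ 0.89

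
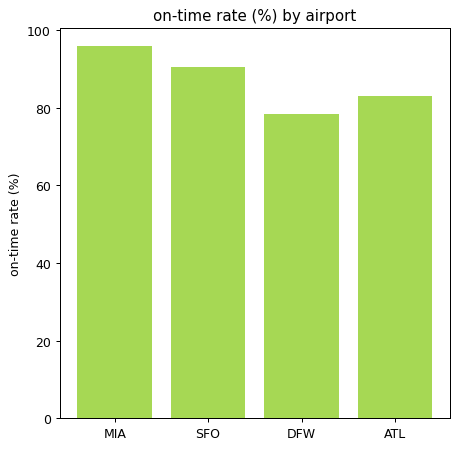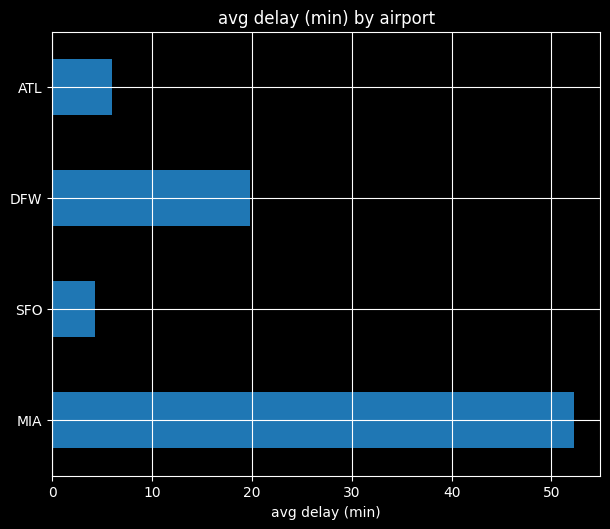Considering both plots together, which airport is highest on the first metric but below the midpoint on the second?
SFO

Chart 2 median avg delay (min) ≈ 15; below-median airports: SFO, ATL. Among those, SFO has the highest on-time rate (%) (≈ 90).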